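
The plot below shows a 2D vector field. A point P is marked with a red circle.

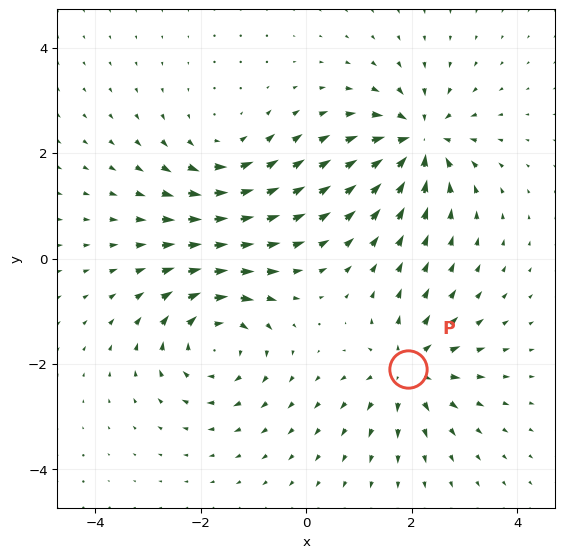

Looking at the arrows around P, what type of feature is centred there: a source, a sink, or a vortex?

At P (1.9, -2.1) the arrows spread outward. Divergence about +5, curl ≈0 — positive divergence with near-zero curl is a source.

source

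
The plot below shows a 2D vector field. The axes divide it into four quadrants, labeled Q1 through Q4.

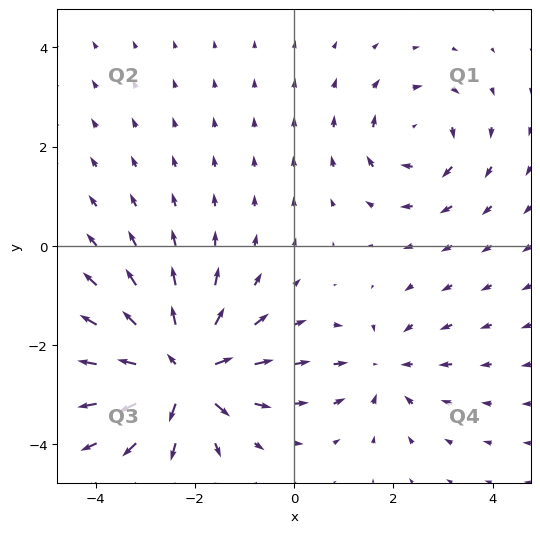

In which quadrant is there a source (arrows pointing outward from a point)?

The source sits at approximately (-2.3, -2.5), which lies in quadrant Q3. The divergence there is about +6, positive as expected for a source.

Q3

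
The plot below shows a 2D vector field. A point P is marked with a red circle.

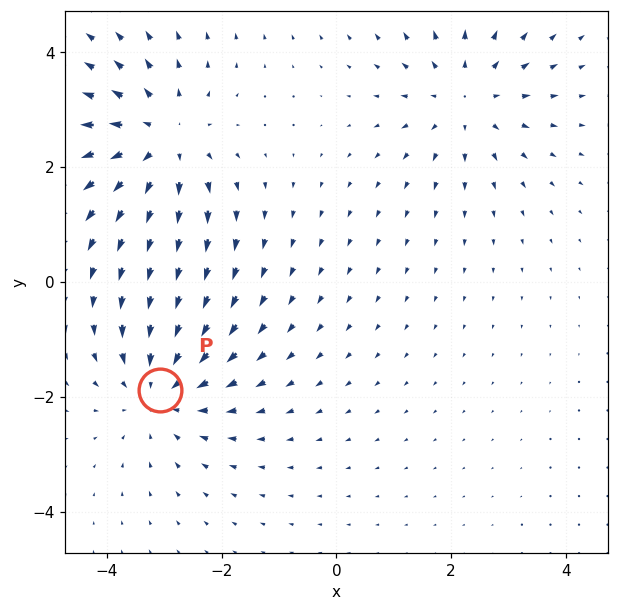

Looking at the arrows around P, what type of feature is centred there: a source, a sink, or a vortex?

At P (-3.1, -1.9) the arrows converge inward. Divergence about -3, curl ≈0 — negative divergence with near-zero curl is a sink.

sink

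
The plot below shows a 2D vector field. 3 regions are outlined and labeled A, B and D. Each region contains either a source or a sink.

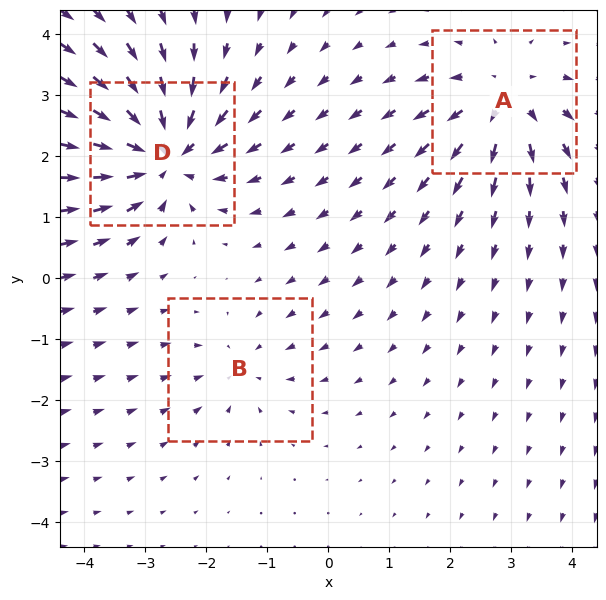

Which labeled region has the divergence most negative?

D

Divergence at each region's feature centre — A: about +4, B: about -2, D: about -5. Region D is most negative.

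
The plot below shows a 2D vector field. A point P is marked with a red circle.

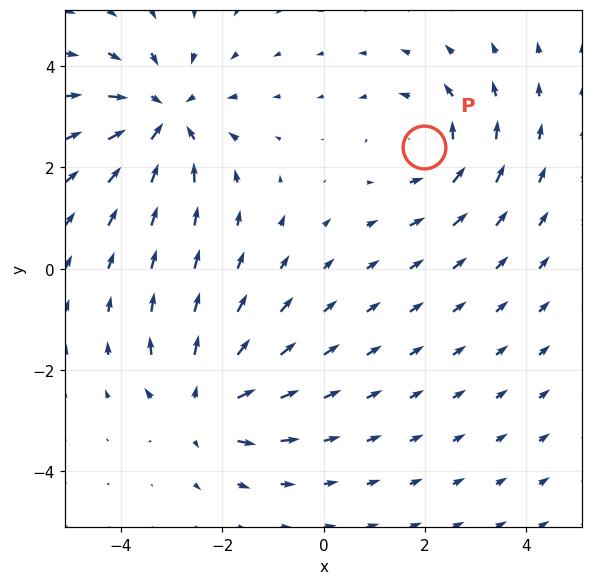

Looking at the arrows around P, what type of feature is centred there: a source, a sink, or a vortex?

At P (2.0, 2.4) the arrows circulate counterclockwise. Divergence ≈0, curl about +3 — near-zero divergence with nonzero curl is a vortex.

vortex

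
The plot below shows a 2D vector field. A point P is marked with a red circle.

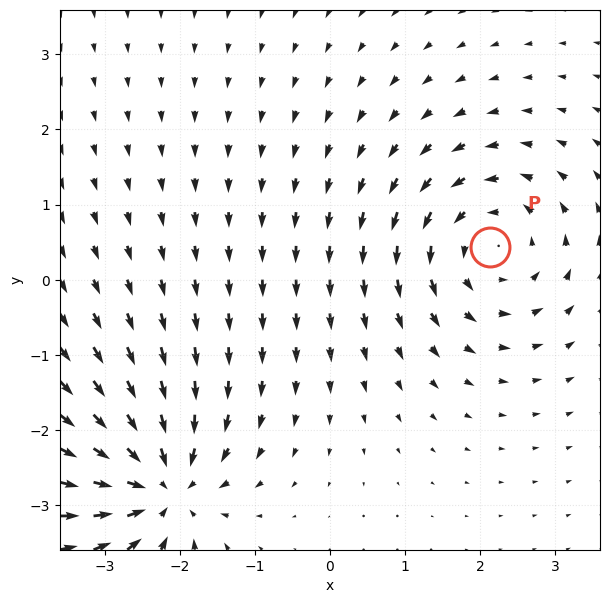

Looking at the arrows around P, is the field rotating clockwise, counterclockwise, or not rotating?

Near P at (2.1, 0.4) the arrows circulate counterclockwise. The curl (z-component) there is about +4; positive curl means counterclockwise rotation.

counterclockwise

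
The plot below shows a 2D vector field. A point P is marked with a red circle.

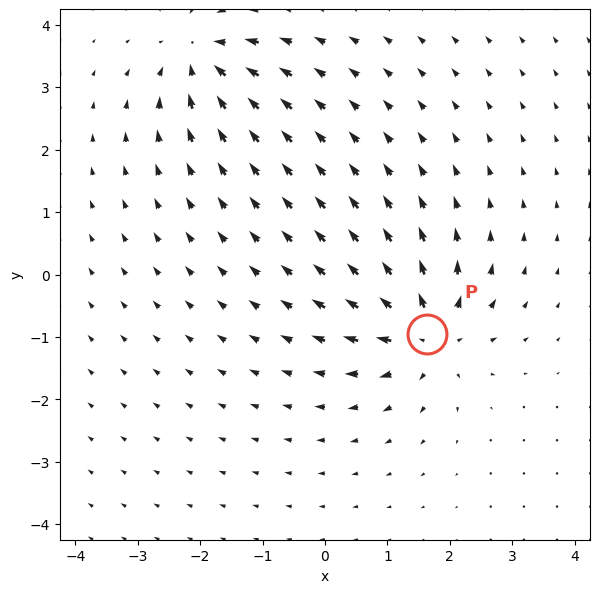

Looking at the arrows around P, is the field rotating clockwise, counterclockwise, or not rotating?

Near P at (1.6, -1.0) the arrows show no circulation. The curl there is ≈0.

not rotating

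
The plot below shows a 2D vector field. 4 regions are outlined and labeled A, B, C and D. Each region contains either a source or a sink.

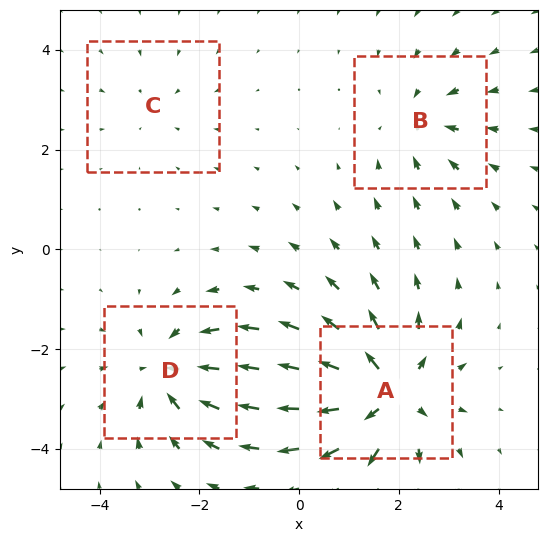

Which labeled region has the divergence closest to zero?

C

Divergence at each region's feature centre — A: about +8, B: about -4, C: about -2, D: about -6. Region C is closest to zero.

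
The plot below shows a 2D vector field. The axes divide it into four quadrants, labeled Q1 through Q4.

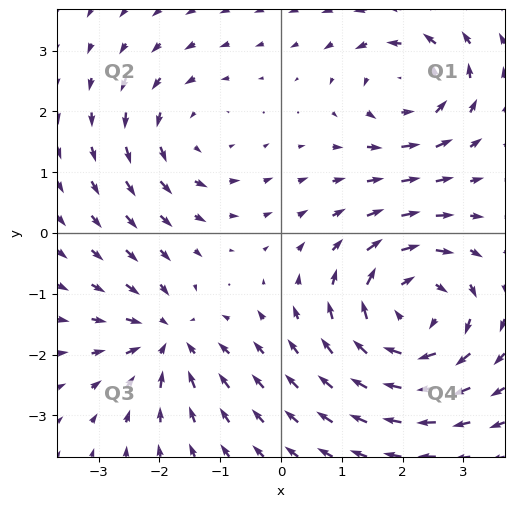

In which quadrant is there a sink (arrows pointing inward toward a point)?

The sink sits at approximately (-1.9, -1.7), which lies in quadrant Q3. The divergence there is about -4, negative as expected for a sink.

Q3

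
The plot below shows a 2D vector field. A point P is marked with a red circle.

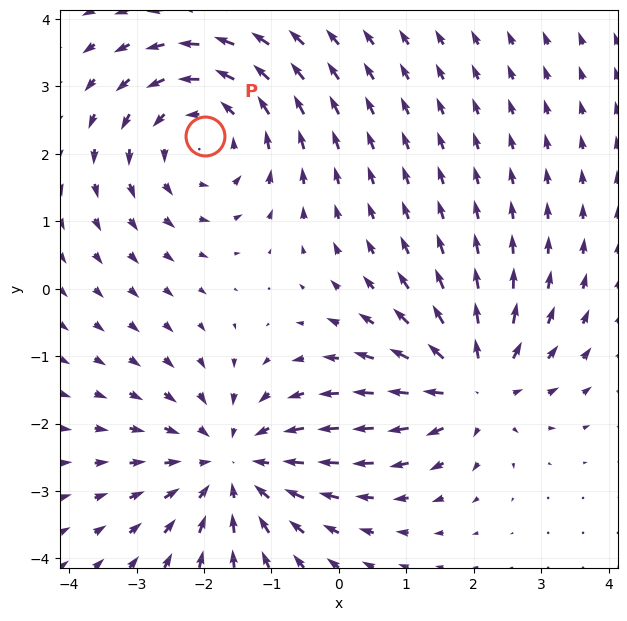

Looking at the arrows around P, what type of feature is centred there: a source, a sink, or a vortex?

At P (-2.0, 2.3) the arrows circulate counterclockwise. Divergence ≈0, curl about +3 — near-zero divergence with nonzero curl is a vortex.

vortex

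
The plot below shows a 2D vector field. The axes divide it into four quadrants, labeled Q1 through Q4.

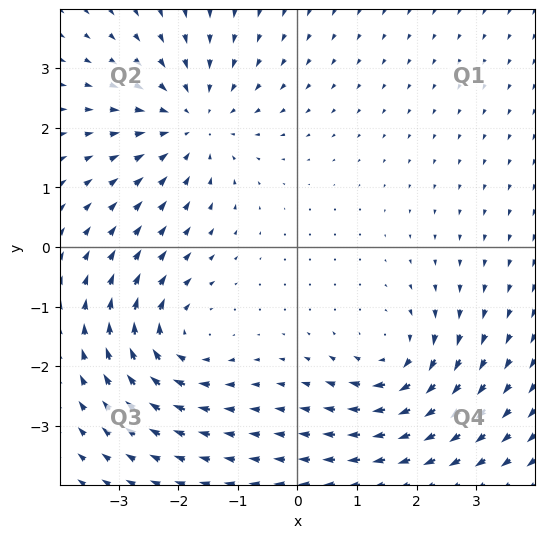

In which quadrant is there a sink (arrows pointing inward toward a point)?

The sink sits at approximately (-1.8, 2.1), which lies in quadrant Q2. The divergence there is about -4, negative as expected for a sink.

Q2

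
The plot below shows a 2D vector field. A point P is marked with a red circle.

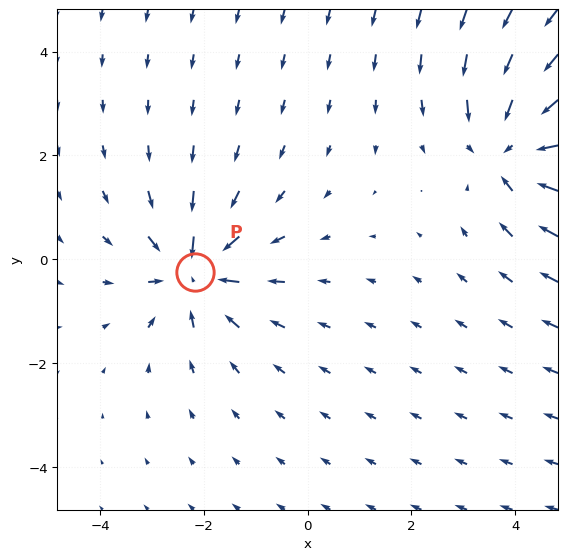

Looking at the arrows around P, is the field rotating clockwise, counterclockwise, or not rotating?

Near P at (-2.2, -0.2) the arrows show no circulation. The curl there is ≈0.

not rotating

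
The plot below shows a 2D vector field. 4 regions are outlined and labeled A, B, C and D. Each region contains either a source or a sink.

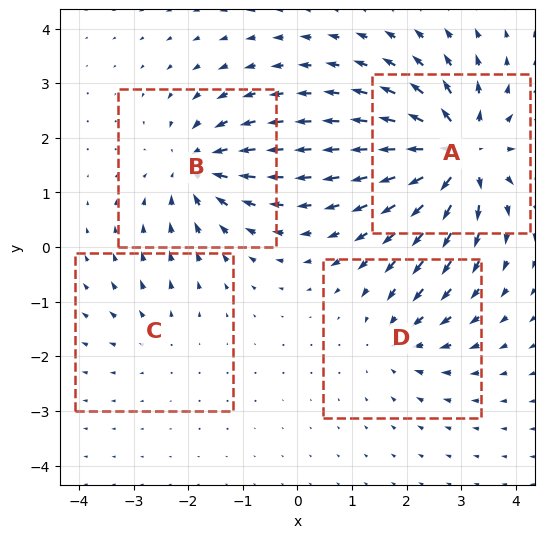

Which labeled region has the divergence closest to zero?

Divergence at each region's feature centre — A: about +9, B: about -6, C: about +3, D: about -4. Region C is closest to zero.

C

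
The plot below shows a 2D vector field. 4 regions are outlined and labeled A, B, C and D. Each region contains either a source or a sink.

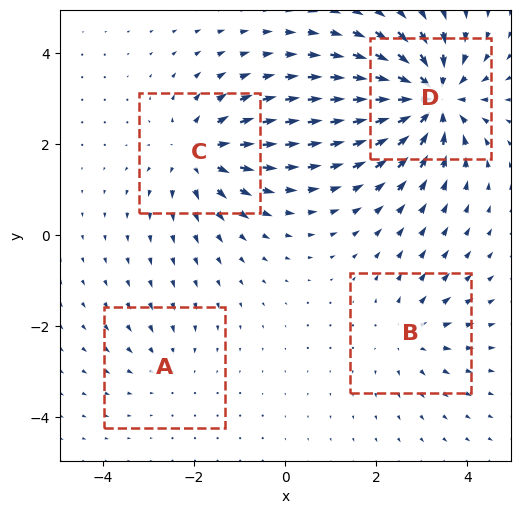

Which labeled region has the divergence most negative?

D

Divergence at each region's feature centre — A: about -2, B: about +3, C: about +5, D: about -8. Region D is most negative.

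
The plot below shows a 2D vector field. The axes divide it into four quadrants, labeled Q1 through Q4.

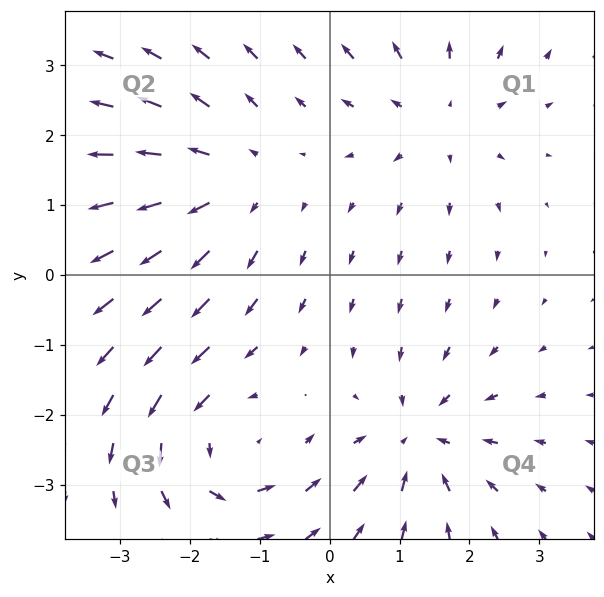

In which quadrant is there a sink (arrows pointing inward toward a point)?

Q4

The sink sits at approximately (1.3, -2.3), which lies in quadrant Q4. The divergence there is about -4, negative as expected for a sink.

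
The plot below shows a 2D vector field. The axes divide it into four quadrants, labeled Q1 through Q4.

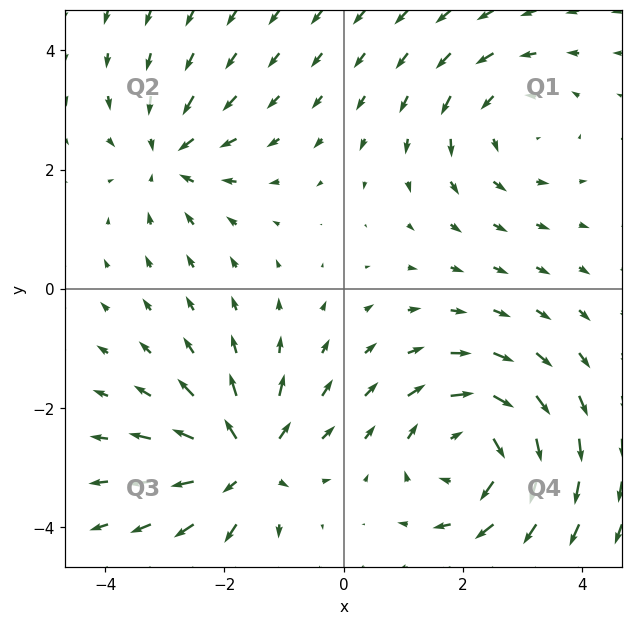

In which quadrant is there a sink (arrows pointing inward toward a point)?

Q2

The sink sits at approximately (-2.9, 2.2), which lies in quadrant Q2. The divergence there is about -3, negative as expected for a sink.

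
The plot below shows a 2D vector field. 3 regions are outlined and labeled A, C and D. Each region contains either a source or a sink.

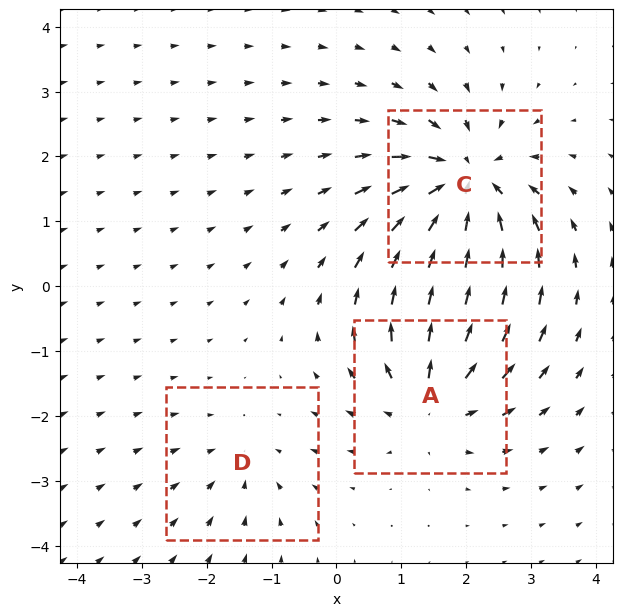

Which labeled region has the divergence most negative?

Divergence at each region's feature centre — A: about +4, C: about -5, D: about -2. Region C is most negative.

C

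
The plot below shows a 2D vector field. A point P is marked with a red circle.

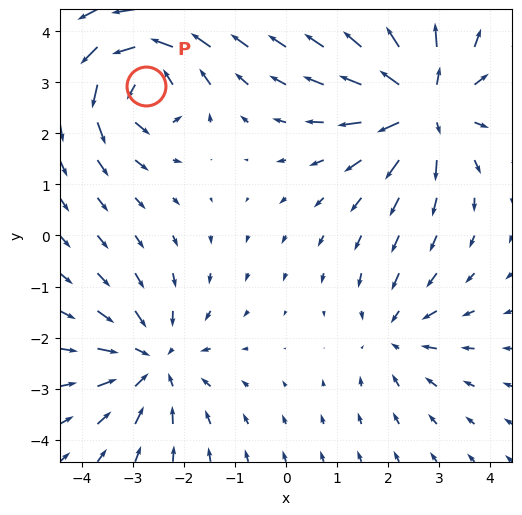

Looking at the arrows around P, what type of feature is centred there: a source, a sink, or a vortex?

At P (-2.7, 2.9) the arrows circulate counterclockwise. Divergence ≈0, curl about +6 — near-zero divergence with nonzero curl is a vortex.

vortex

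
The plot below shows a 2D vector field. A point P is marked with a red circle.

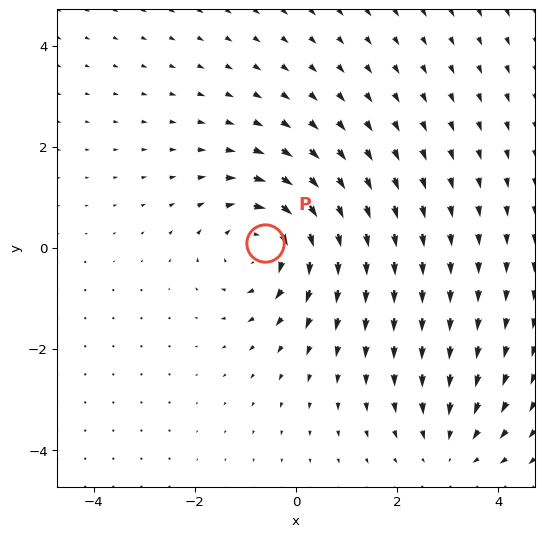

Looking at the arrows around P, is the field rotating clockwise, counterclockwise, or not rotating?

clockwise

Near P at (-0.6, 0.1) the arrows circulate clockwise. The curl (z-component) there is about -4; negative curl means clockwise rotation.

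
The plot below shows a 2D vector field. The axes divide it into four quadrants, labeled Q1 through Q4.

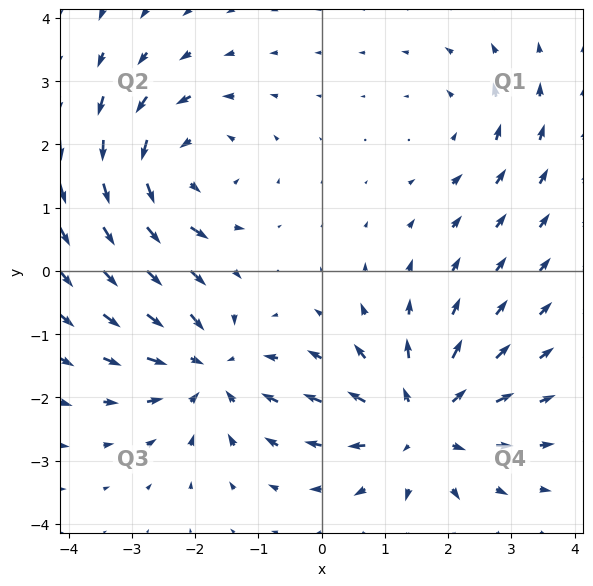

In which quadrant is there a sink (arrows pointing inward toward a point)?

The sink sits at approximately (-1.8, -1.5), which lies in quadrant Q3. The divergence there is about -4, negative as expected for a sink.

Q3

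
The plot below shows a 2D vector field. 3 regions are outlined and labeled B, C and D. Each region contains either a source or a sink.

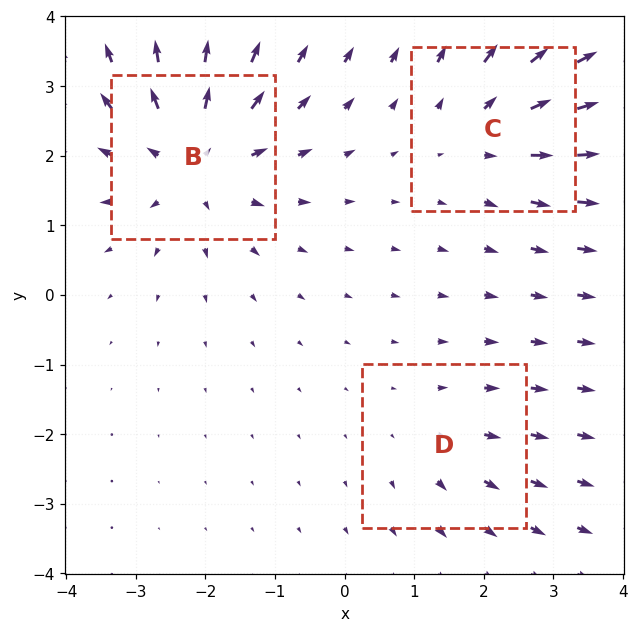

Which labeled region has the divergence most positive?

B

Divergence at each region's feature centre — B: about +5, C: about +3, D: about +2. Region B is most positive.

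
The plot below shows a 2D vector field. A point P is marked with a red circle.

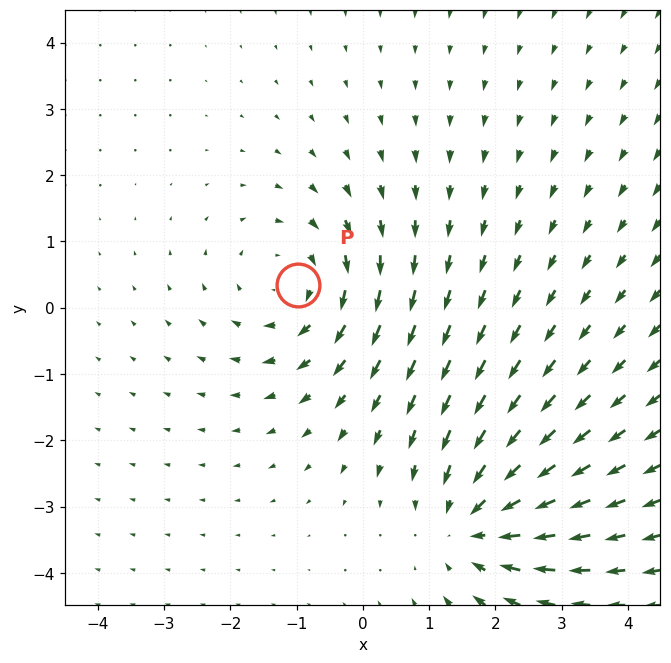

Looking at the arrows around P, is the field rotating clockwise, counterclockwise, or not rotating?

Near P at (-1.0, 0.3) the arrows circulate clockwise. The curl (z-component) there is about -2; negative curl means clockwise rotation.

clockwise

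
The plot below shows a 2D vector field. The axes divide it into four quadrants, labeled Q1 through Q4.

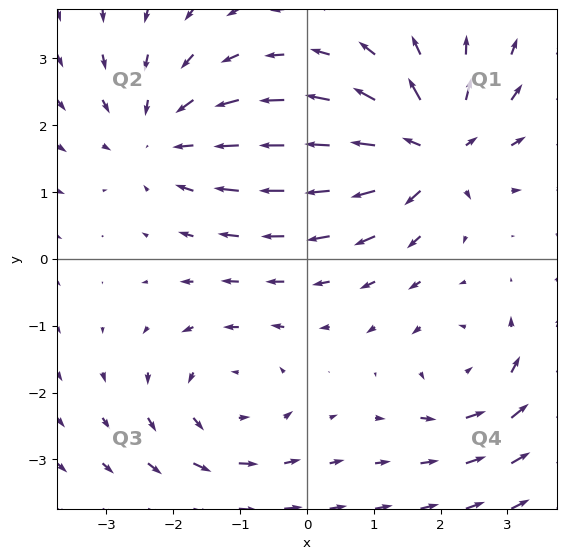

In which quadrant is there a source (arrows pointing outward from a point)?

Q1

The source sits at approximately (1.9, 1.6), which lies in quadrant Q1. The divergence there is about +6, positive as expected for a source.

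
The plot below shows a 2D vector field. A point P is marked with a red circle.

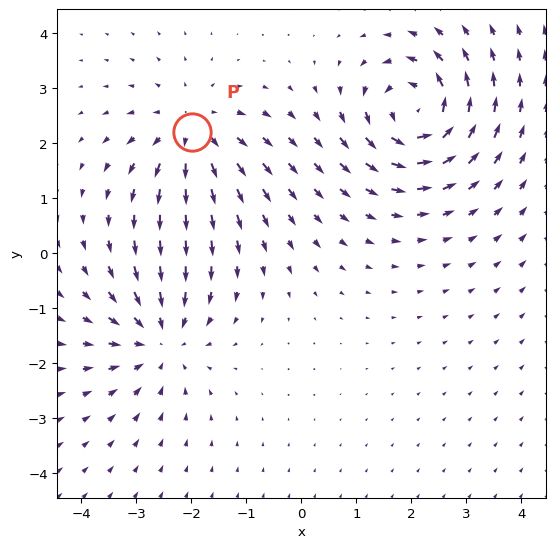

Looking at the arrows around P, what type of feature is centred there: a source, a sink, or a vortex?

At P (-2.0, 2.2) the arrows spread outward. Divergence about +4, curl ≈0 — positive divergence with near-zero curl is a source.

source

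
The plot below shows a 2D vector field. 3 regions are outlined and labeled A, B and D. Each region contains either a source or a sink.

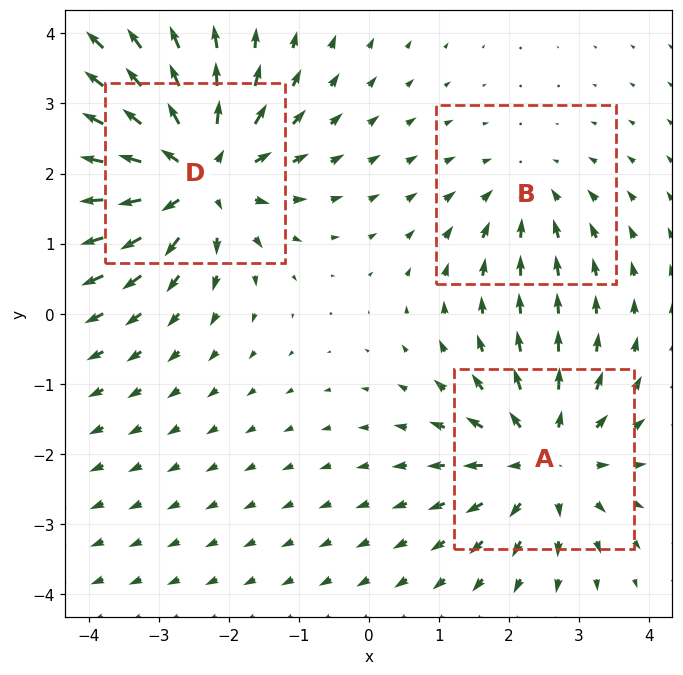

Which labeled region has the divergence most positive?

D

Divergence at each region's feature centre — A: about +4, B: about -2, D: about +5. Region D is most positive.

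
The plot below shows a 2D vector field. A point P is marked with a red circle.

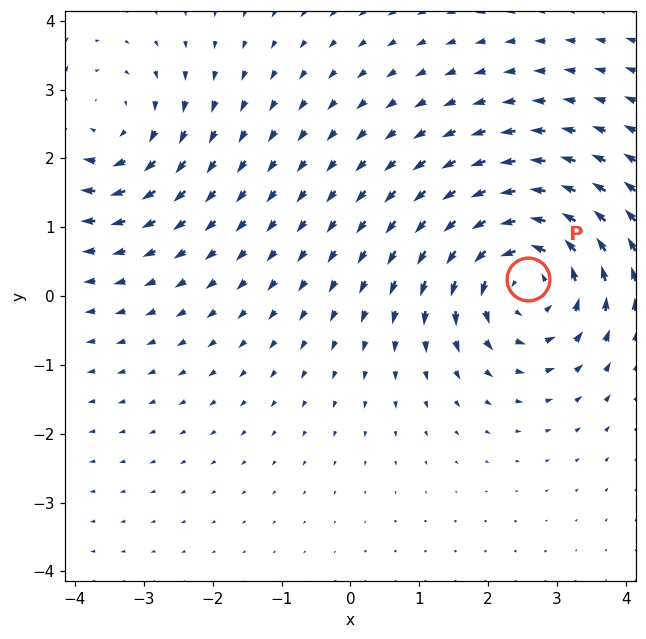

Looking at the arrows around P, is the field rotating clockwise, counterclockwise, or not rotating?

counterclockwise

Near P at (2.6, 0.2) the arrows circulate counterclockwise. The curl (z-component) there is about +5; positive curl means counterclockwise rotation.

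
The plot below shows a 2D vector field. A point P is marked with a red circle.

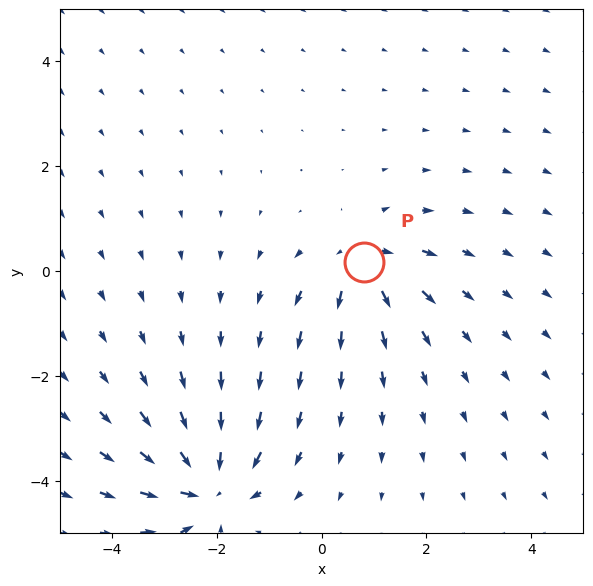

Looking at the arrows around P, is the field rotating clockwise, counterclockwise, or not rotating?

Near P at (0.8, 0.2) the arrows show no circulation. The curl there is ≈0.

not rotating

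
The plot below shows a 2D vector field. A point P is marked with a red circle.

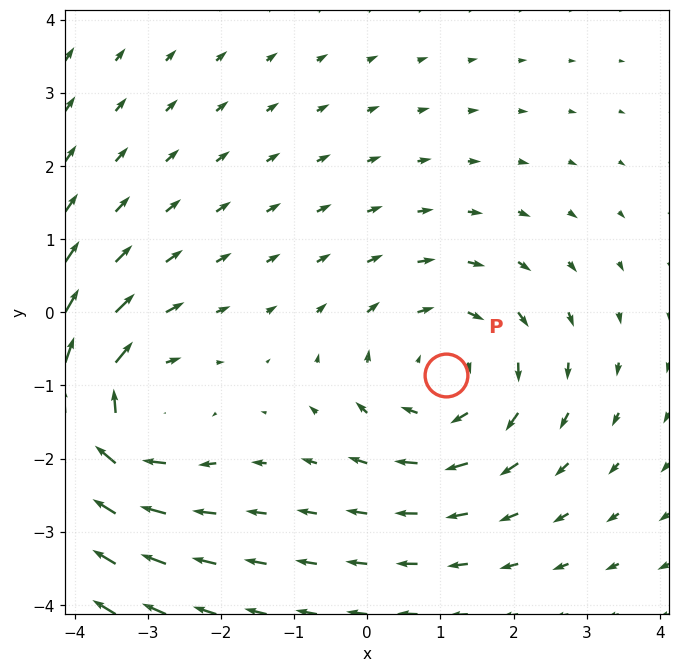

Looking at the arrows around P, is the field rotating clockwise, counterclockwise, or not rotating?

clockwise

Near P at (1.1, -0.9) the arrows circulate clockwise. The curl (z-component) there is about -3; negative curl means clockwise rotation.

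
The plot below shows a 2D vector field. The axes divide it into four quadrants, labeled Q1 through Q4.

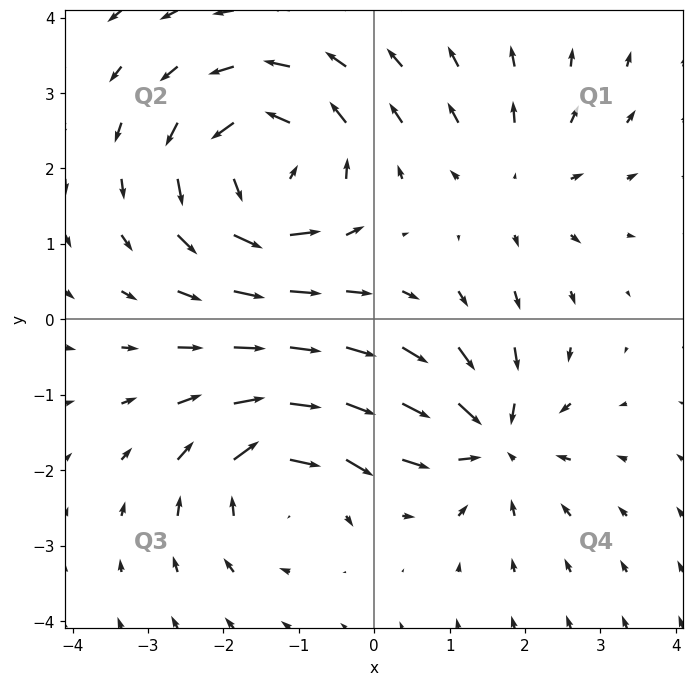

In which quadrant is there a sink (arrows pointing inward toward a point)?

The sink sits at approximately (1.6, -1.6), which lies in quadrant Q4. The divergence there is about -5, negative as expected for a sink.

Q4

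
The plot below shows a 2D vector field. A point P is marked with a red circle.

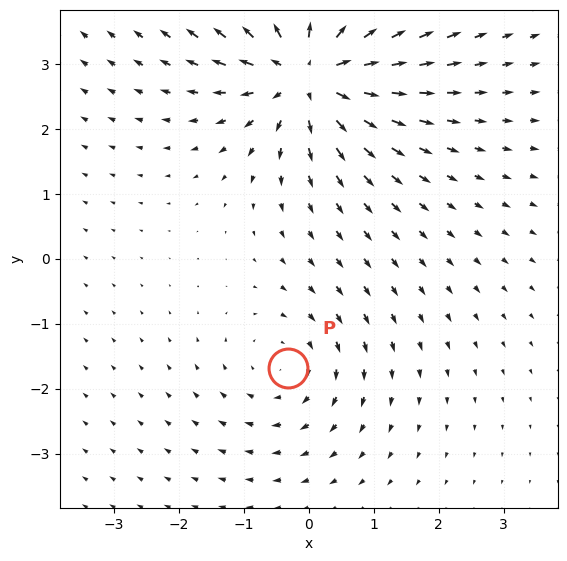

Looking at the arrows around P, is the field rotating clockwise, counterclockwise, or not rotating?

clockwise

Near P at (-0.3, -1.7) the arrows circulate clockwise. The curl (z-component) there is about -2; negative curl means clockwise rotation.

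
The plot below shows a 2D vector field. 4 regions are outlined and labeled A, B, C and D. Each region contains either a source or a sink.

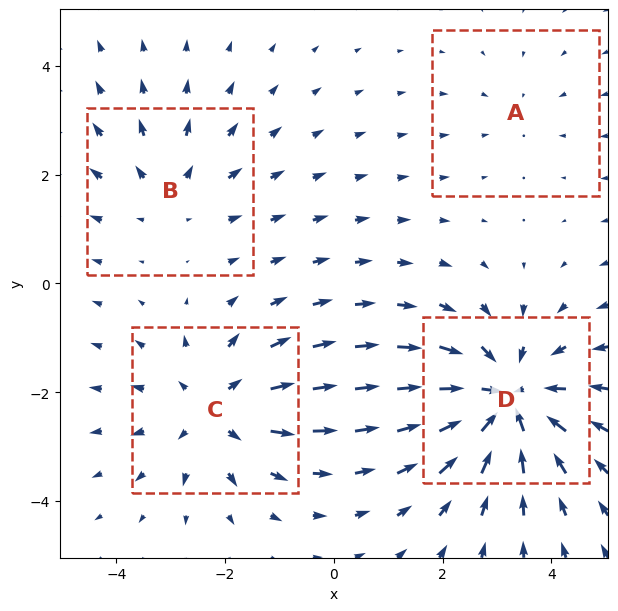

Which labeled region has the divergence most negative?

D

Divergence at each region's feature centre — A: about -2, B: about +3, C: about +4, D: about -6. Region D is most negative.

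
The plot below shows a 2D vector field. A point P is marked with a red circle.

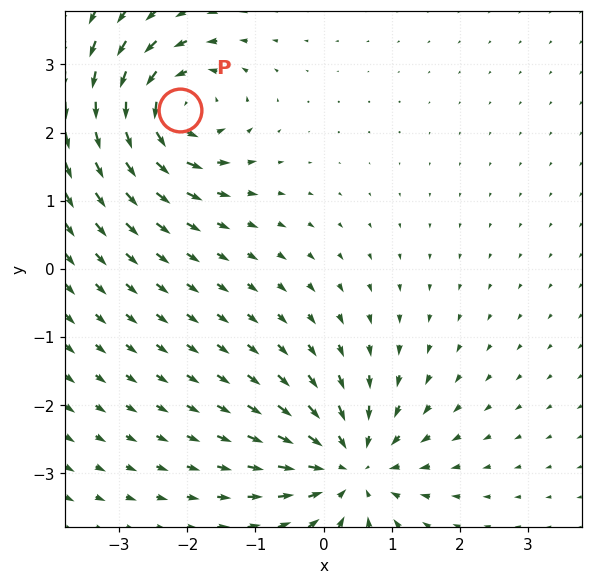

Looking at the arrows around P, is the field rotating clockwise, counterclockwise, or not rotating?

Near P at (-2.1, 2.3) the arrows circulate counterclockwise. The curl (z-component) there is about +6; positive curl means counterclockwise rotation.

counterclockwise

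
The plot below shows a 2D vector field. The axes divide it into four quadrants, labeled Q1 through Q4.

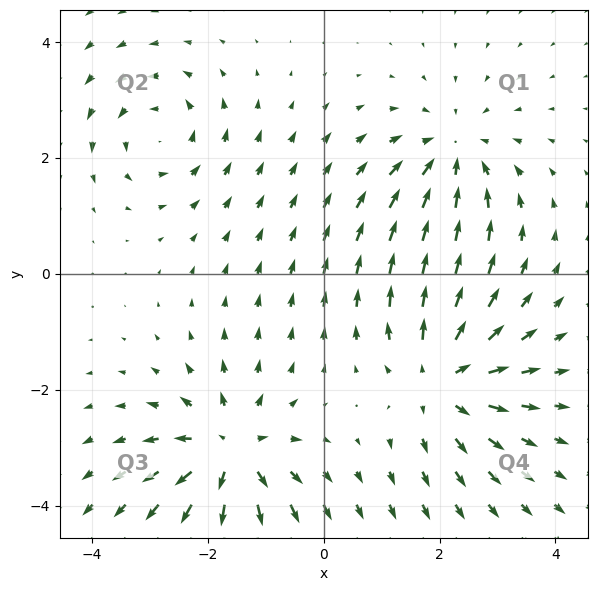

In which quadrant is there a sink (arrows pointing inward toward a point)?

Q1

The sink sits at approximately (2.2, 2.1), which lies in quadrant Q1. The divergence there is about -4, negative as expected for a sink.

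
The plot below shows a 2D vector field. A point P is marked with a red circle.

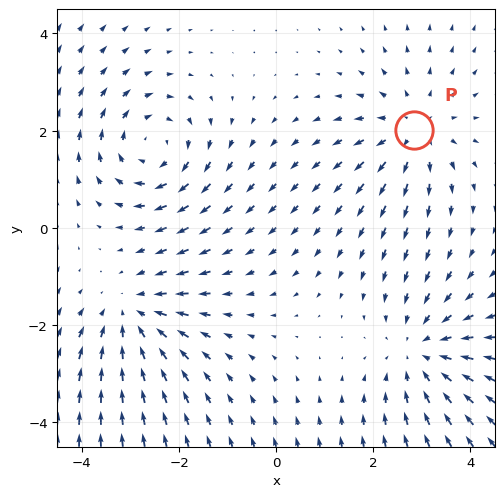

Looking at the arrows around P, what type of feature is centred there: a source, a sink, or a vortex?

At P (2.8, 2.0) the arrows spread outward. Divergence about +3, curl ≈0 — positive divergence with near-zero curl is a source.

source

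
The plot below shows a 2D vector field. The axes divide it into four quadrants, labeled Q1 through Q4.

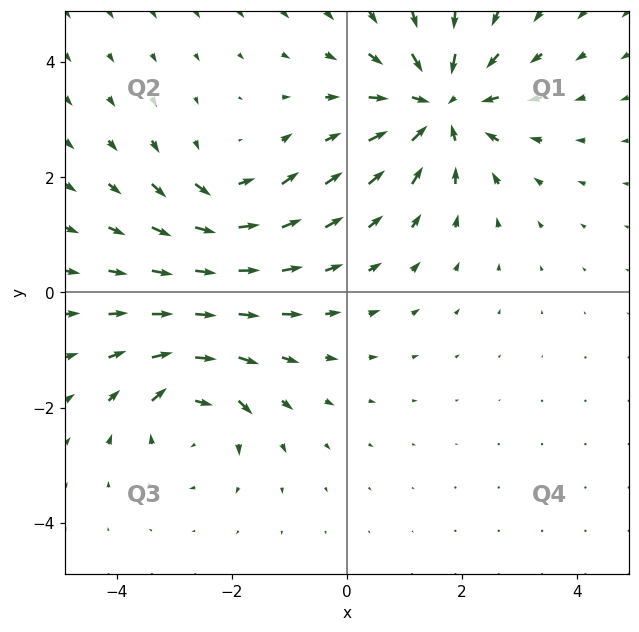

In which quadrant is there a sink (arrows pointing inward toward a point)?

Q1

The sink sits at approximately (1.6, 3.2), which lies in quadrant Q1. The divergence there is about -5, negative as expected for a sink.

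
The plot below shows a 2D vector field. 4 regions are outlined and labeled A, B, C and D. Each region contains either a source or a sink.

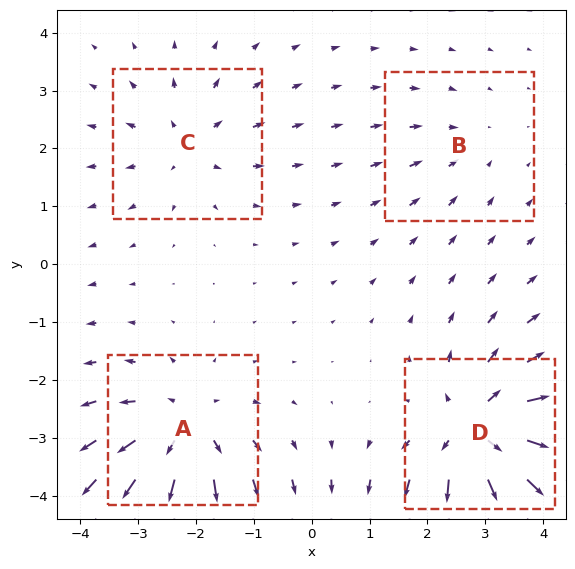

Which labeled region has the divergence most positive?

D

Divergence at each region's feature centre — A: about +5, B: about -2, C: about +4, D: about +7. Region D is most positive.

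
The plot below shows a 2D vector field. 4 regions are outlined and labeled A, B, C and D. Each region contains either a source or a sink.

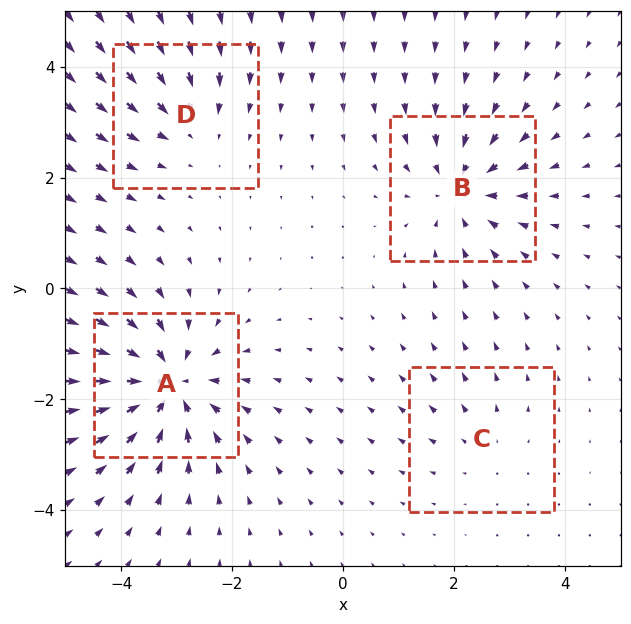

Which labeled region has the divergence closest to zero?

Divergence at each region's feature centre — A: about -7, B: about -5, C: about +2, D: about -4. Region C is closest to zero.

C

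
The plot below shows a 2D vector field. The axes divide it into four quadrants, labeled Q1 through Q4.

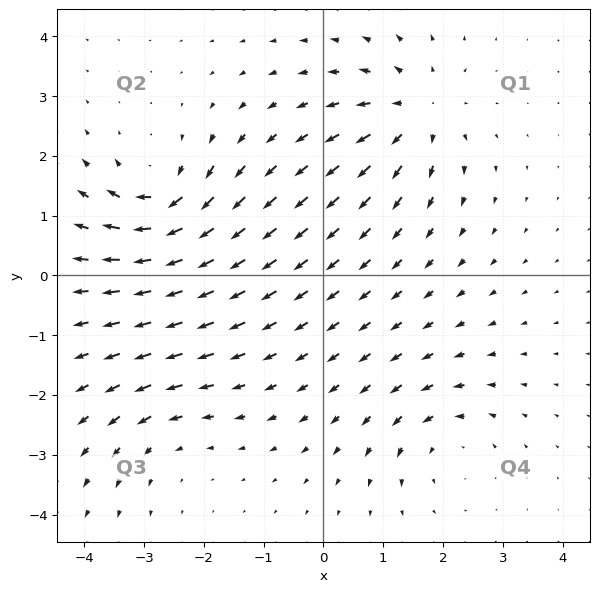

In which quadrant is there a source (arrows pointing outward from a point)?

Q1

The source sits at approximately (1.6, 2.7), which lies in quadrant Q1. The divergence there is about +5, positive as expected for a source.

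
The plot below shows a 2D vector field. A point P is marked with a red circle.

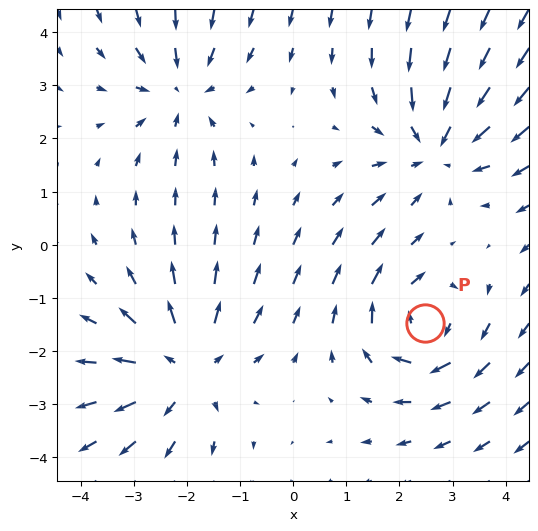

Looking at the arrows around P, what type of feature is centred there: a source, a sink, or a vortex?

At P (2.5, -1.5) the arrows circulate clockwise. Divergence ≈0, curl about -4 — near-zero divergence with nonzero curl is a vortex.

vortex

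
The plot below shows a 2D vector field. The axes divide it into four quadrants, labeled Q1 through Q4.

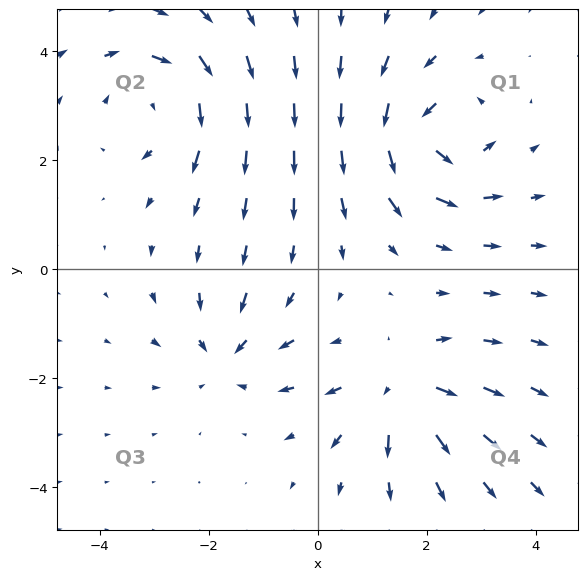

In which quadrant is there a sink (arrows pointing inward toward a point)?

Q3

The sink sits at approximately (-1.7, -1.6), which lies in quadrant Q3. The divergence there is about -4, negative as expected for a sink.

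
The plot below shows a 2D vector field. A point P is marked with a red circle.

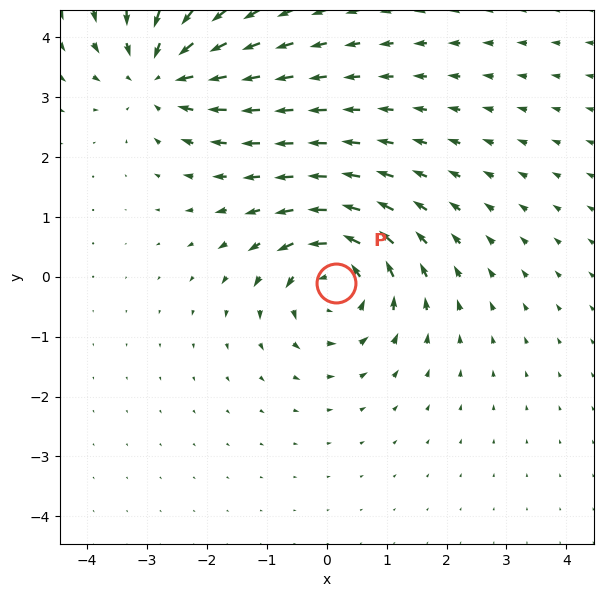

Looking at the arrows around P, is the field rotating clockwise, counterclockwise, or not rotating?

Near P at (0.2, -0.1) the arrows circulate counterclockwise. The curl (z-component) there is about +4; positive curl means counterclockwise rotation.

counterclockwise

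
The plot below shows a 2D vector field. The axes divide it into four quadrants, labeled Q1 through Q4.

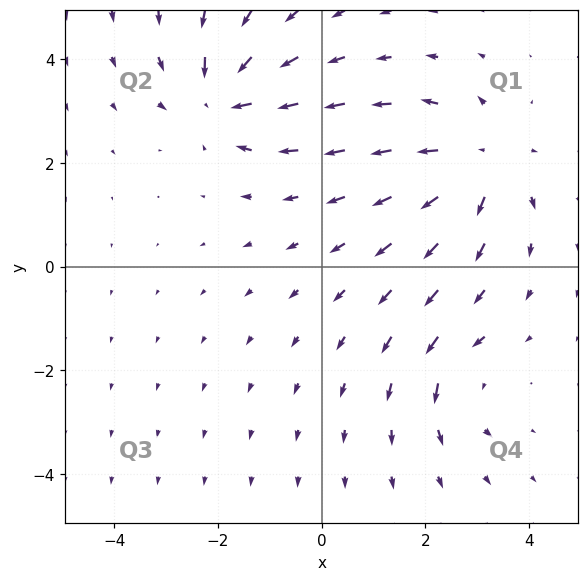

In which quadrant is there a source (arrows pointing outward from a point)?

Q1

The source sits at approximately (3.1, 2.0), which lies in quadrant Q1. The divergence there is about +5, positive as expected for a source.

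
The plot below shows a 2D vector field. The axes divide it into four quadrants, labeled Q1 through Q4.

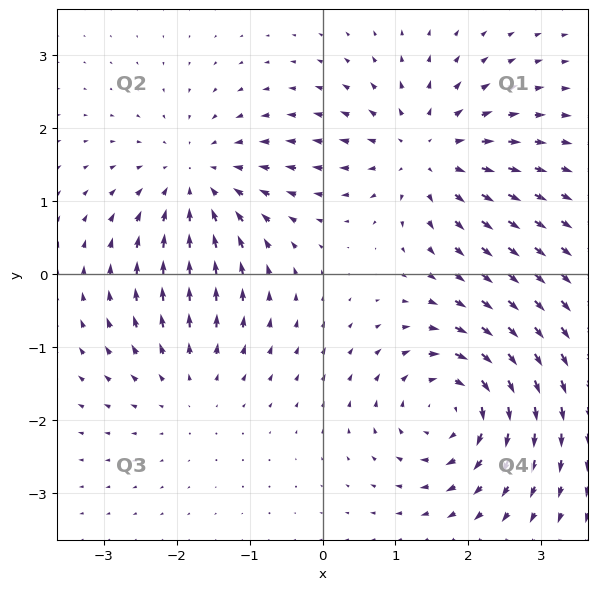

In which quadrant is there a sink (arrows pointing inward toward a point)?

Q2

The sink sits at approximately (-1.7, 1.3), which lies in quadrant Q2. The divergence there is about -5, negative as expected for a sink.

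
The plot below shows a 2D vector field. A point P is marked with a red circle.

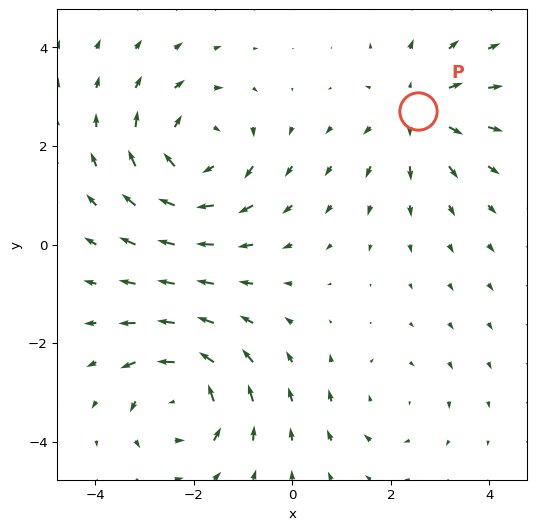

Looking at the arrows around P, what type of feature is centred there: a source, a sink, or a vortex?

At P (2.6, 2.7) the arrows spread outward. Divergence about +4, curl ≈0 — positive divergence with near-zero curl is a source.

source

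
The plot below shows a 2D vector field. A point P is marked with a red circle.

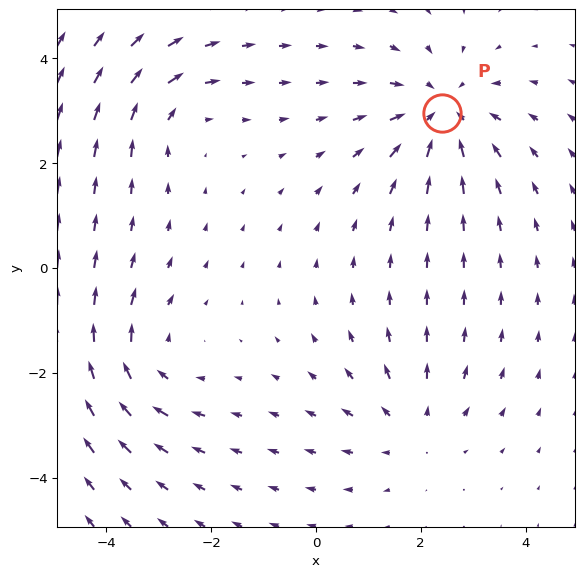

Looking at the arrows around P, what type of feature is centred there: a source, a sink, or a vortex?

At P (2.4, 3.0) the arrows converge inward. Divergence about -4, curl ≈0 — negative divergence with near-zero curl is a sink.

sink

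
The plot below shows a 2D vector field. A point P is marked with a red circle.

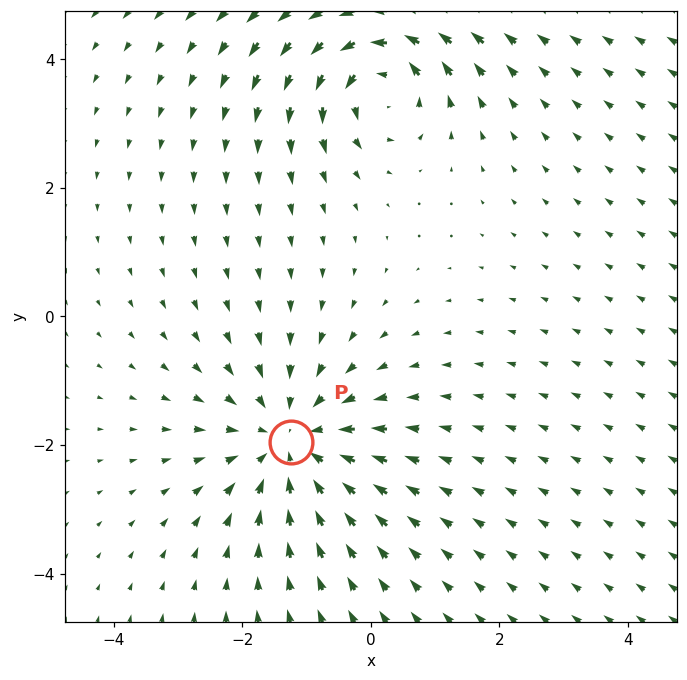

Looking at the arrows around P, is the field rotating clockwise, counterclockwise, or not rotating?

not rotating

Near P at (-1.2, -1.9) the arrows show no circulation. The curl there is ≈0.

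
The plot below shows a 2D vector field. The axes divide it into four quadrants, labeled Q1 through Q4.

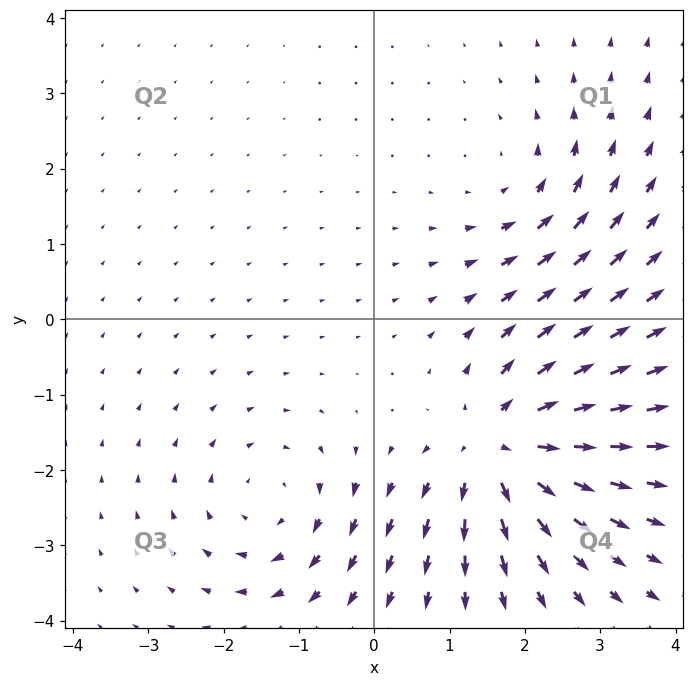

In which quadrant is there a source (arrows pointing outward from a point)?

Q4

The source sits at approximately (1.7, -1.7), which lies in quadrant Q4. The divergence there is about +5, positive as expected for a source.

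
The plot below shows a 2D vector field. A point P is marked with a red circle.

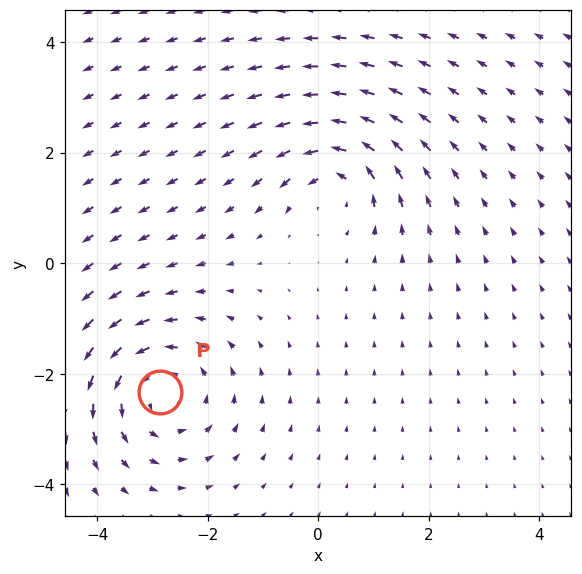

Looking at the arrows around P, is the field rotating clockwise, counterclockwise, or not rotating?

Near P at (-2.9, -2.3) the arrows circulate counterclockwise. The curl (z-component) there is about +4; positive curl means counterclockwise rotation.

counterclockwise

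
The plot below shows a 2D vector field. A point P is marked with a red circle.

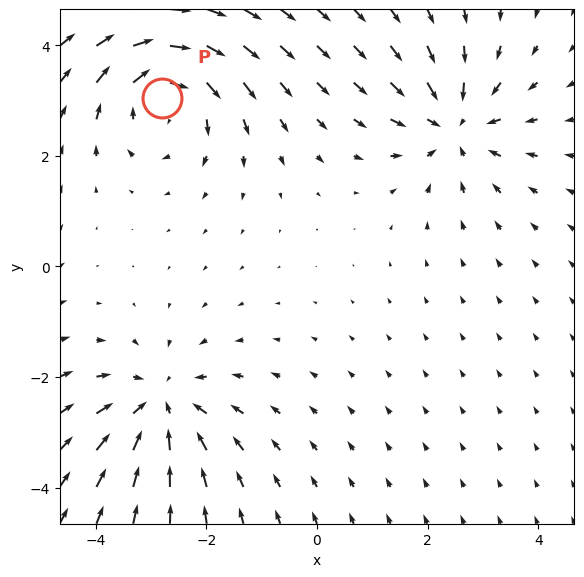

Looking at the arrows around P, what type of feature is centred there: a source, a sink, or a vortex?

vortex

At P (-2.8, 3.0) the arrows circulate clockwise. Divergence ≈0, curl about -5 — near-zero divergence with nonzero curl is a vortex.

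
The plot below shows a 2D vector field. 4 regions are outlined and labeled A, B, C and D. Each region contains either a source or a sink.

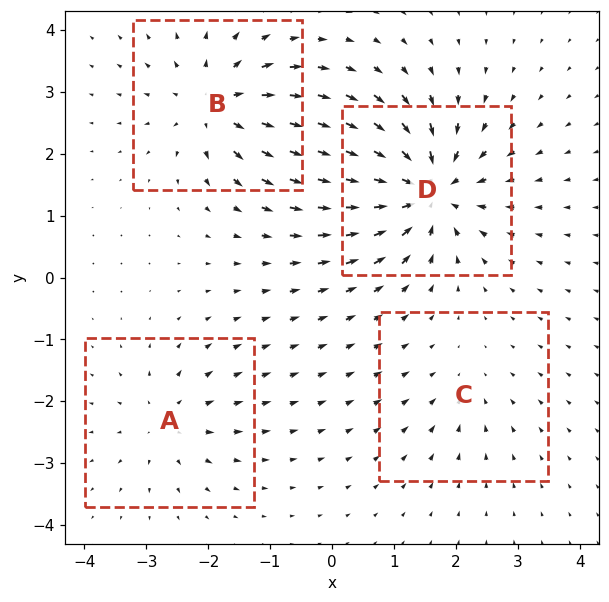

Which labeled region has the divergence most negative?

D

Divergence at each region's feature centre — A: about +4, B: about +6, C: about -2, D: about -8. Region D is most negative.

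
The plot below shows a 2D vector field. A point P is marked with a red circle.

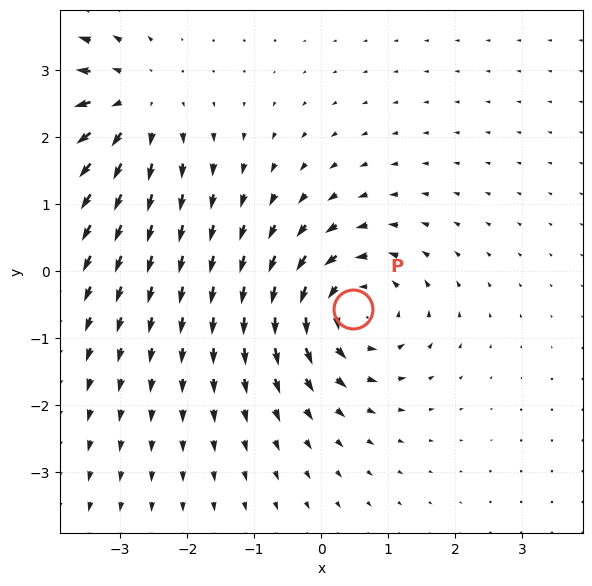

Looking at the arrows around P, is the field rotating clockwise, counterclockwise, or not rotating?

counterclockwise

Near P at (0.5, -0.6) the arrows circulate counterclockwise. The curl (z-component) there is about +4; positive curl means counterclockwise rotation.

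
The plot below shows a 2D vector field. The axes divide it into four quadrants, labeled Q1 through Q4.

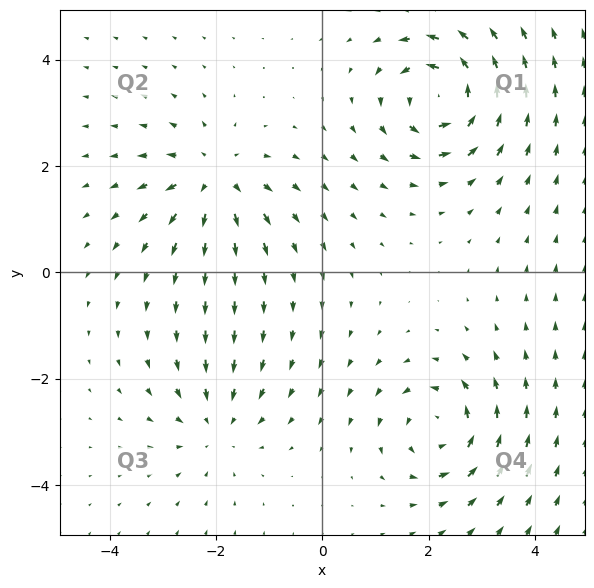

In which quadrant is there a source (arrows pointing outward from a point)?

The source sits at approximately (-2.0, 1.8), which lies in quadrant Q2. The divergence there is about +5, positive as expected for a source.

Q2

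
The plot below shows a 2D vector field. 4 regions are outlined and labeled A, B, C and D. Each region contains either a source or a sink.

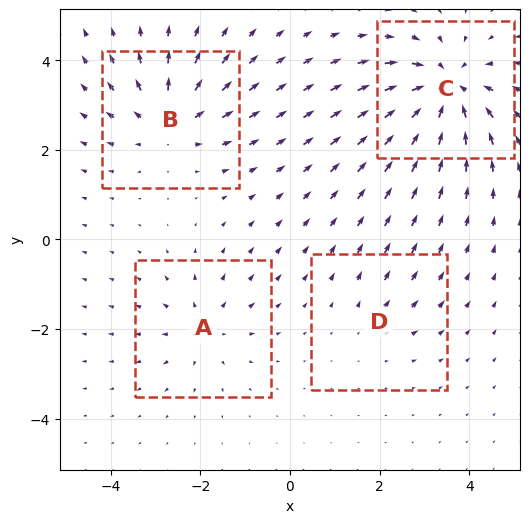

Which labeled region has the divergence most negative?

Divergence at each region's feature centre — A: about +3, B: about +5, C: about -7, D: about +2. Region C is most negative.

C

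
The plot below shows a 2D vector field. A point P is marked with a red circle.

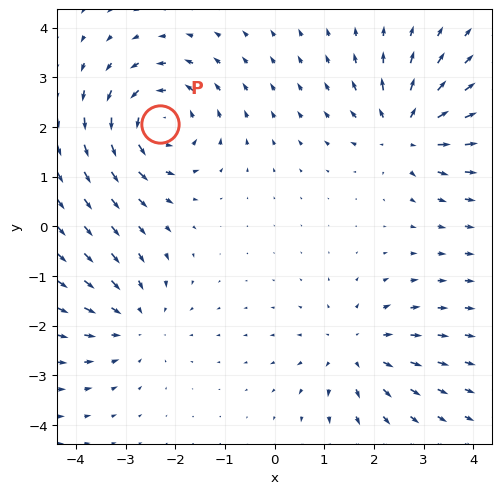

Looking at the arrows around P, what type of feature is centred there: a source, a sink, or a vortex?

vortex

At P (-2.3, 2.1) the arrows circulate counterclockwise. Divergence ≈0, curl about +5 — near-zero divergence with nonzero curl is a vortex.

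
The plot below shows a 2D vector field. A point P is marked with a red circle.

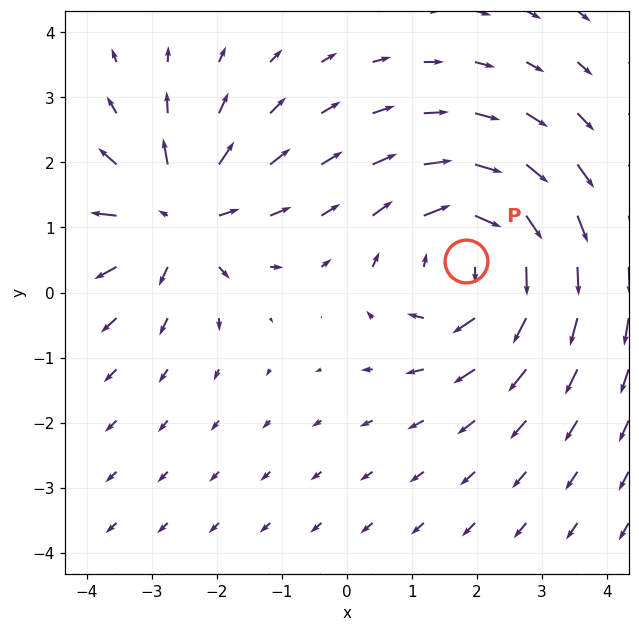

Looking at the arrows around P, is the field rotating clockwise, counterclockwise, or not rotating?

clockwise

Near P at (1.8, 0.5) the arrows circulate clockwise. The curl (z-component) there is about -3; negative curl means clockwise rotation.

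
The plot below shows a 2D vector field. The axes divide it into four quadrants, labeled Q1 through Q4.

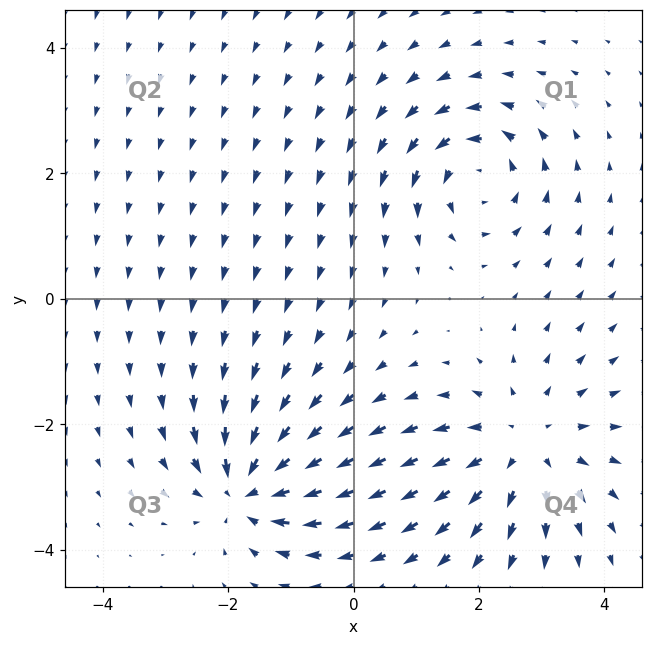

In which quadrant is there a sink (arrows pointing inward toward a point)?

The sink sits at approximately (-1.7, -3.0), which lies in quadrant Q3. The divergence there is about -5, negative as expected for a sink.

Q3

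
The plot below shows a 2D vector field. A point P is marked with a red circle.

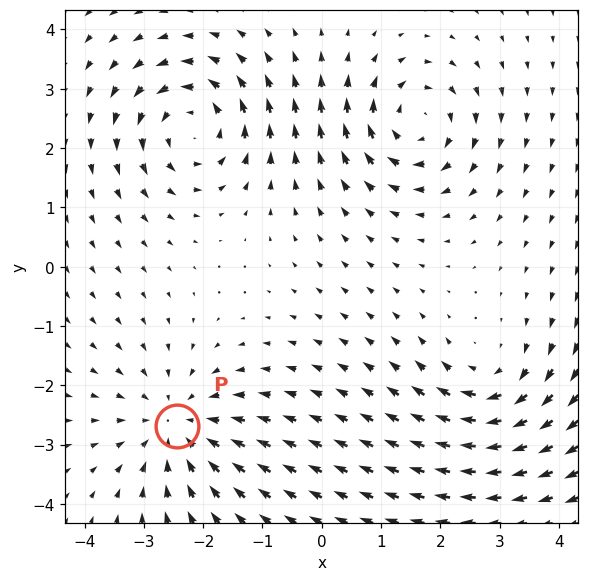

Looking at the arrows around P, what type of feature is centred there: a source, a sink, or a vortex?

At P (-2.4, -2.7) the arrows converge inward. Divergence about -4, curl ≈0 — negative divergence with near-zero curl is a sink.

sink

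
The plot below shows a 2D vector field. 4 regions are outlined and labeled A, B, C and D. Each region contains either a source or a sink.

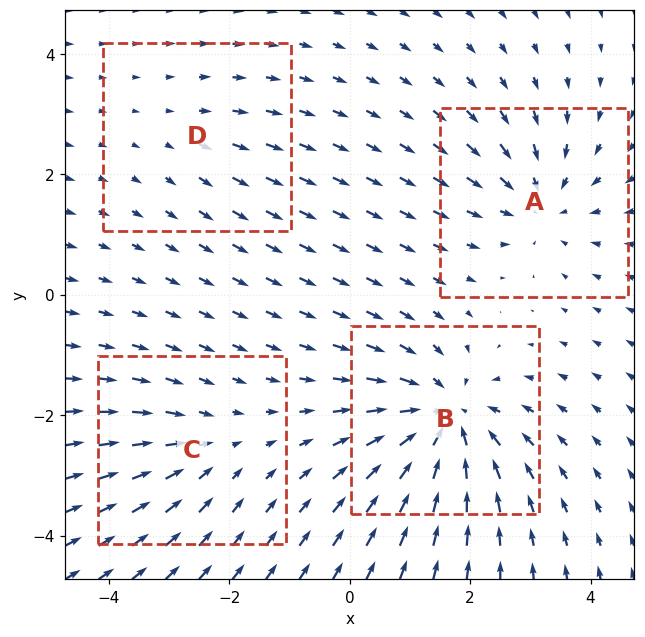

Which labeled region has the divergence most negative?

B

Divergence at each region's feature centre — A: about -5, B: about -7, C: about -3, D: about +2. Region B is most negative.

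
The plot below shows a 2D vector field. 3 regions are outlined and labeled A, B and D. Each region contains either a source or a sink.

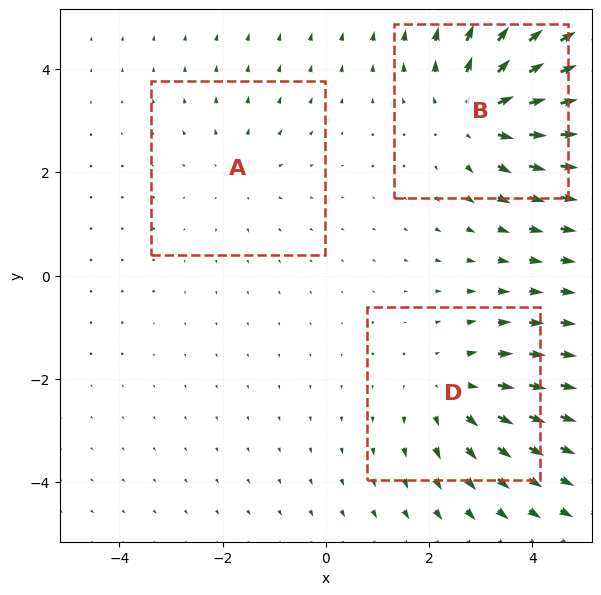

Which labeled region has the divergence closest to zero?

Divergence at each region's feature centre — A: about +2, B: about +4, D: about +3. Region A is closest to zero.

A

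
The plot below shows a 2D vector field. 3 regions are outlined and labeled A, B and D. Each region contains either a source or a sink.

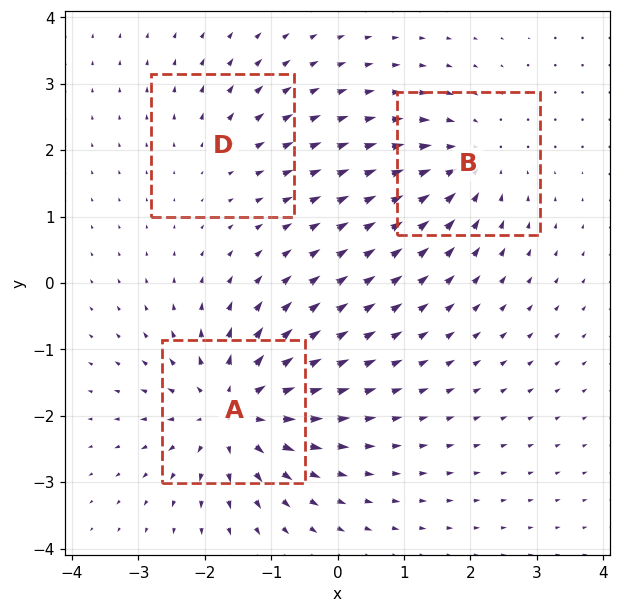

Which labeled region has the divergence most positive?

A

Divergence at each region's feature centre — A: about +6, B: about -4, D: about +2. Region A is most positive.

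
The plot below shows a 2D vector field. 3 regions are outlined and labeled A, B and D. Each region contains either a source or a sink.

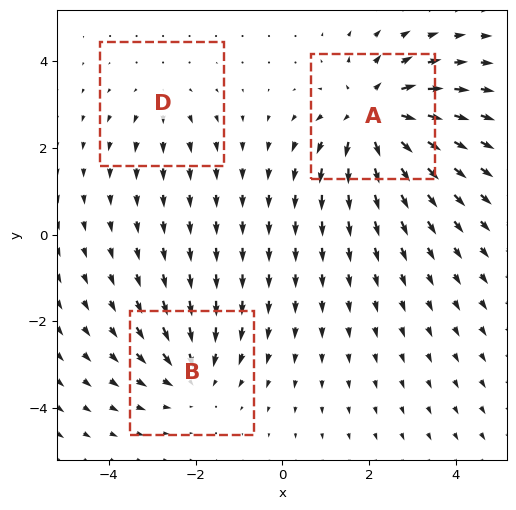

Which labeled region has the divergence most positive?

A

Divergence at each region's feature centre — A: about +5, B: about -3, D: about +2. Region A is most positive.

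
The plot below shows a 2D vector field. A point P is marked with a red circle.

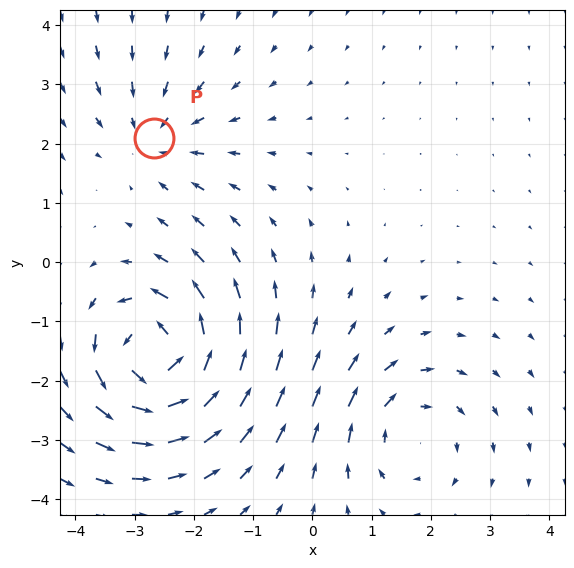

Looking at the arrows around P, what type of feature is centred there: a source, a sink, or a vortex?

At P (-2.7, 2.1) the arrows converge inward. Divergence about -3, curl ≈0 — negative divergence with near-zero curl is a sink.

sink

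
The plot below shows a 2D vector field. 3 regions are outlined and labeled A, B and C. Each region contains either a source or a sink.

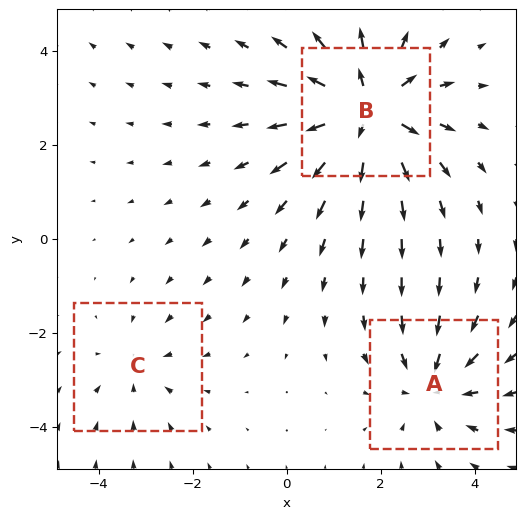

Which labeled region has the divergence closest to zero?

Divergence at each region's feature centre — A: about -3, B: about +5, C: about -2. Region C is closest to zero.

C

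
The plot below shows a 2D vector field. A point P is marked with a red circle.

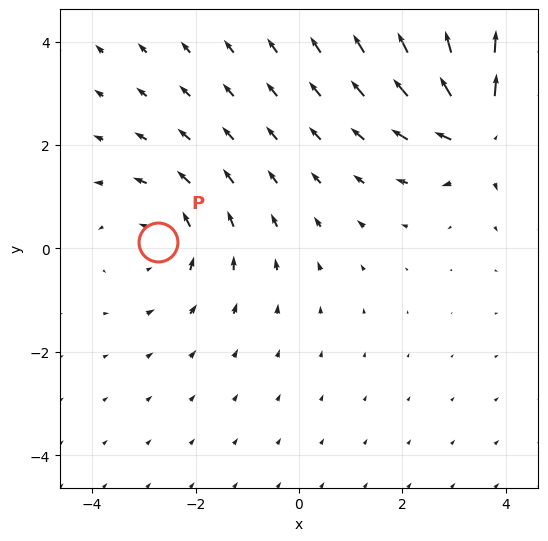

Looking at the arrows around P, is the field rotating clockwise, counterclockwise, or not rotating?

Near P at (-2.7, 0.1) the arrows circulate counterclockwise. The curl (z-component) there is about +2; positive curl means counterclockwise rotation.

counterclockwise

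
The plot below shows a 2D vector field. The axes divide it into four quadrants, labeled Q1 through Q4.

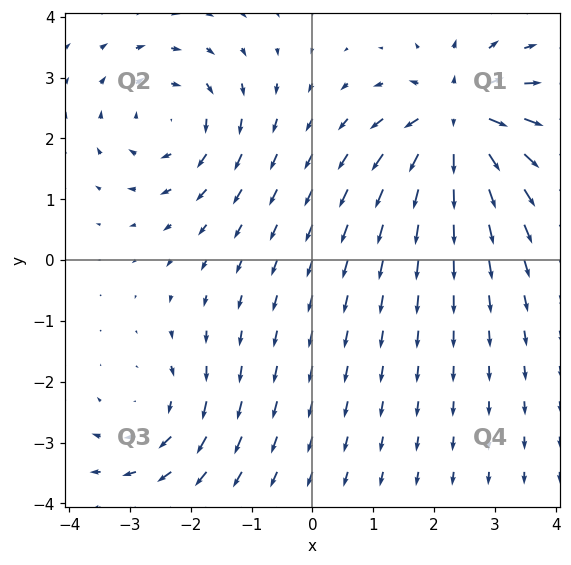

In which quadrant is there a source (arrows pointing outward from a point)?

Q1

The source sits at approximately (2.4, 2.3), which lies in quadrant Q1. The divergence there is about +7, positive as expected for a source.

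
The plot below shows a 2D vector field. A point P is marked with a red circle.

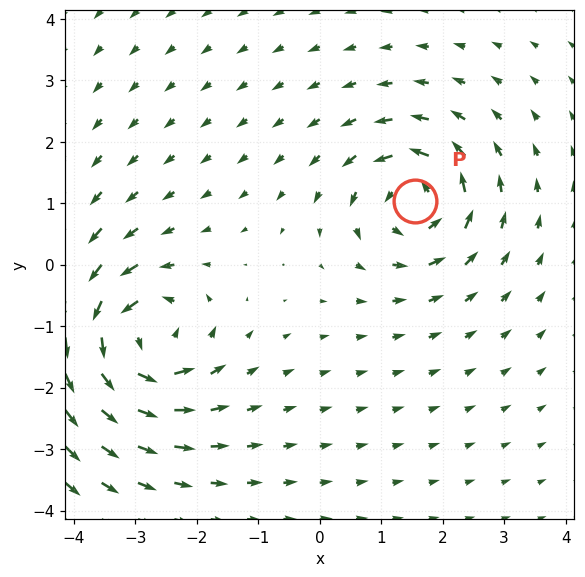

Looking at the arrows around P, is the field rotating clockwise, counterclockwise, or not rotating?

Near P at (1.6, 1.0) the arrows circulate counterclockwise. The curl (z-component) there is about +5; positive curl means counterclockwise rotation.

counterclockwise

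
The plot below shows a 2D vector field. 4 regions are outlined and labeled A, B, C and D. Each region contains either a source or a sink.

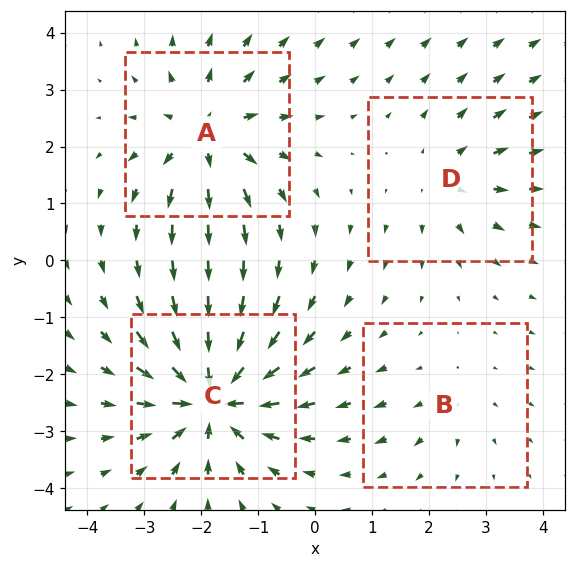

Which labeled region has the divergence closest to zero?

Divergence at each region's feature centre — A: about +6, B: about +2, C: about -8, D: about +3. Region B is closest to zero.

B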